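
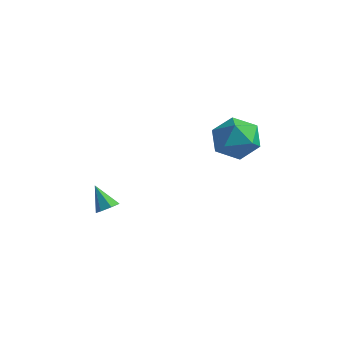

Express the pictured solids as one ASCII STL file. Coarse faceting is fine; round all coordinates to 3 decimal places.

solid 
facet normal 0.636 -0.143 -0.758
outer loop
vertex -1.321 -3.035 -3.411
vertex -1.785 -3.292 -3.752
vertex -1.61 -2.687 -3.719
endloop
endfacet
facet normal 0.288 0.758 0.586
outer loop
vertex -1.321 -3.035 -3.411
vertex -1.61 -2.687 -3.719
vertex -2.695 -3.088 -2.668
endloop
endfacet
facet normal 0.636 -0.143 -0.758
outer loop
vertex -1.61 -2.687 -3.719
vertex -1.785 -3.292 -3.752
vertex -2.03 -2.794 -4.051
endloop
endfacet
facet normal -0.292 0.954 0.062
outer loop
vertex -1.61 -2.687 -3.719
vertex -2.03 -2.794 -4.051
vertex -2.695 -3.088 -2.668
endloop
endfacet
facet normal 0.637 -0.142 -0.758
outer loop
vertex -2.03 -2.794 -4.051
vertex -1.785 -3.292 -3.752
vertex -2.266 -3.276 -4.159
endloop
endfacet
facet normal -0.829 0.473 -0.298
outer loop
vertex -2.03 -2.794 -4.051
vertex -2.266 -3.276 -4.159
vertex -2.695 -3.088 -2.668
endloop
endfacet
facet normal 0.637 -0.142 -0.758
outer loop
vertex -2.266 -3.276 -4.159
vertex -1.785 -3.292 -3.752
vertex -2.139 -3.769 -3.96
endloop
endfacet
facet normal -0.918 -0.327 -0.223
outer loop
vertex -2.266 -3.276 -4.159
vertex -2.139 -3.769 -3.96
vertex -2.695 -3.088 -2.668
endloop
endfacet
facet normal 0.636 -0.142 -0.758
outer loop
vertex -2.139 -3.769 -3.96
vertex -1.785 -3.292 -3.752
vertex -1.746 -3.903 -3.605
endloop
endfacet
facet normal -0.494 -0.839 0.230
outer loop
vertex -2.139 -3.769 -3.96
vertex -1.746 -3.903 -3.605
vertex -2.695 -3.088 -2.668
endloop
endfacet
facet normal 0.637 -0.142 -0.758
outer loop
vertex -1.746 -3.903 -3.605
vertex -1.785 -3.292 -3.752
vertex -1.382 -3.576 -3.36
endloop
endfacet
facet normal 0.127 -0.681 0.721
outer loop
vertex -1.746 -3.903 -3.605
vertex -1.382 -3.576 -3.36
vertex -2.695 -3.088 -2.668
endloop
endfacet
facet normal 0.636 -0.143 -0.758
outer loop
vertex -1.382 -3.576 -3.36
vertex -1.785 -3.292 -3.752
vertex -1.321 -3.035 -3.411
endloop
endfacet
facet normal 0.475 0.029 0.880
outer loop
vertex -1.382 -3.576 -3.36
vertex -1.321 -3.035 -3.411
vertex -2.695 -3.088 -2.668
endloop
endfacet
facet normal -0.033 0.868 0.495
outer loop
vertex 3.692 0.002 1.845
vertex 3.234 -0.588 2.85
vertex 4.471 -0.46 2.708
endloop
endfacet
facet normal 0.497 0.868 0.016
outer loop
vertex 3.692 0.002 1.845
vertex 4.471 -0.46 2.708
vertex 4.736 -0.589 1.492
endloop
endfacet
facet normal 0.212 0.749 -0.628
outer loop
vertex 3.692 0.002 1.845
vertex 4.736 -0.589 1.492
vertex 3.664 -0.797 0.882
endloop
endfacet
facet normal -0.493 0.676 -0.547
outer loop
vertex 3.692 0.002 1.845
vertex 3.664 -0.797 0.882
vertex 2.735 -0.796 1.721
endloop
endfacet
facet normal -0.645 0.750 0.147
outer loop
vertex 3.692 0.002 1.845
vertex 2.735 -0.796 1.721
vertex 3.234 -0.588 2.85
endloop
endfacet
facet normal 0.931 0.323 0.169
outer loop
vertex 4.736 -0.589 1.492
vertex 4.471 -0.46 2.708
vertex 4.925 -1.544 2.279
endloop
endfacet
facet normal 0.075 0.324 0.943
outer loop
vertex 4.471 -0.46 2.708
vertex 3.234 -0.588 2.85
vertex 3.996 -1.543 3.118
endloop
endfacet
facet normal -0.915 0.132 0.380
outer loop
vertex 3.234 -0.588 2.85
vertex 2.735 -0.796 1.721
vertex 2.924 -1.751 2.508
endloop
endfacet
facet normal -0.670 0.013 -0.742
outer loop
vertex 2.735 -0.796 1.721
vertex 3.664 -0.797 0.882
vertex 3.189 -1.88 1.292
endloop
endfacet
facet normal 0.471 0.131 -0.872
outer loop
vertex 3.664 -0.797 0.882
vertex 4.736 -0.589 1.492
vertex 4.426 -1.752 1.15
endloop
endfacet
facet normal 0.493 -0.676 0.547
outer loop
vertex 3.968 -2.342 2.155
vertex 4.925 -1.544 2.279
vertex 3.996 -1.543 3.118
endloop
endfacet
facet normal -0.212 -0.749 0.628
outer loop
vertex 3.968 -2.342 2.155
vertex 3.996 -1.543 3.118
vertex 2.924 -1.751 2.508
endloop
endfacet
facet normal -0.497 -0.868 -0.016
outer loop
vertex 3.968 -2.342 2.155
vertex 2.924 -1.751 2.508
vertex 3.189 -1.88 1.292
endloop
endfacet
facet normal 0.033 -0.868 -0.495
outer loop
vertex 3.968 -2.342 2.155
vertex 3.189 -1.88 1.292
vertex 4.426 -1.752 1.15
endloop
endfacet
facet normal 0.645 -0.750 -0.147
outer loop
vertex 3.968 -2.342 2.155
vertex 4.426 -1.752 1.15
vertex 4.925 -1.544 2.279
endloop
endfacet
facet normal 0.670 -0.013 0.742
outer loop
vertex 3.996 -1.543 3.118
vertex 4.925 -1.544 2.279
vertex 4.471 -0.46 2.708
endloop
endfacet
facet normal -0.471 -0.131 0.872
outer loop
vertex 2.924 -1.751 2.508
vertex 3.996 -1.543 3.118
vertex 3.234 -0.588 2.85
endloop
endfacet
facet normal -0.931 -0.323 -0.169
outer loop
vertex 3.189 -1.88 1.292
vertex 2.924 -1.751 2.508
vertex 2.735 -0.796 1.721
endloop
endfacet
facet normal -0.075 -0.324 -0.943
outer loop
vertex 4.426 -1.752 1.15
vertex 3.189 -1.88 1.292
vertex 3.664 -0.797 0.882
endloop
endfacet
facet normal 0.915 -0.132 -0.380
outer loop
vertex 4.925 -1.544 2.279
vertex 4.426 -1.752 1.15
vertex 4.736 -0.589 1.492
endloop
endfacet

endsolid


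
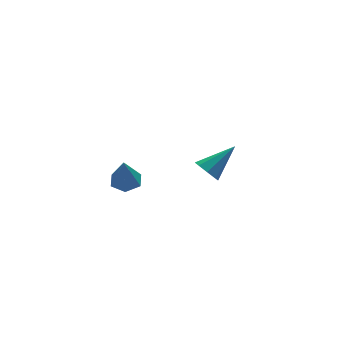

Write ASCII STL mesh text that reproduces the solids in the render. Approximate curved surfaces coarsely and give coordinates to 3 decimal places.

solid 
facet normal -0.801 -0.155 -0.579
outer loop
vertex 1.042 1.512 -2.268
vertex 0.759 1.842 -1.965
vertex 1.061 1.896 -2.397
endloop
endfacet
facet normal 0.828 -0.215 -0.518
outer loop
vertex 1.042 1.512 -2.268
vertex 1.061 1.896 -2.397
vertex 1.881 2.058 -1.155
endloop
endfacet
facet normal -0.800 -0.155 -0.579
outer loop
vertex 1.061 1.896 -2.397
vertex 0.759 1.842 -1.965
vertex 0.903 2.248 -2.273
endloop
endfacet
facet normal 0.694 0.496 -0.523
outer loop
vertex 1.061 1.896 -2.397
vertex 0.903 2.248 -2.273
vertex 1.881 2.058 -1.155
endloop
endfacet
facet normal -0.801 -0.154 -0.578
outer loop
vertex 0.903 2.248 -2.273
vertex 0.759 1.842 -1.965
vertex 0.661 2.362 -1.968
endloop
endfacet
facet normal 0.308 0.945 -0.109
outer loop
vertex 0.903 2.248 -2.273
vertex 0.661 2.362 -1.968
vertex 1.881 2.058 -1.155
endloop
endfacet
facet normal -0.801 -0.154 -0.579
outer loop
vertex 0.661 2.362 -1.968
vertex 0.759 1.842 -1.965
vertex 0.476 2.171 -1.661
endloop
endfacet
facet normal -0.103 0.871 0.480
outer loop
vertex 0.661 2.362 -1.968
vertex 0.476 2.171 -1.661
vertex 1.881 2.058 -1.155
endloop
endfacet
facet normal -0.802 -0.156 -0.577
outer loop
vertex 0.476 2.171 -1.661
vertex 0.759 1.842 -1.965
vertex 0.458 1.787 -1.532
endloop
endfacet
facet normal -0.299 0.316 0.900
outer loop
vertex 0.476 2.171 -1.661
vertex 0.458 1.787 -1.532
vertex 1.881 2.058 -1.155
endloop
endfacet
facet normal -0.802 -0.155 -0.577
outer loop
vertex 0.458 1.787 -1.532
vertex 0.759 1.842 -1.965
vertex 0.616 1.435 -1.657
endloop
endfacet
facet normal -0.164 -0.395 0.904
outer loop
vertex 0.458 1.787 -1.532
vertex 0.616 1.435 -1.657
vertex 1.881 2.058 -1.155
endloop
endfacet
facet normal -0.801 -0.156 -0.578
outer loop
vertex 0.616 1.435 -1.657
vertex 0.759 1.842 -1.965
vertex 0.858 1.321 -1.962
endloop
endfacet
facet normal 0.221 -0.843 0.490
outer loop
vertex 0.616 1.435 -1.657
vertex 0.858 1.321 -1.962
vertex 1.881 2.058 -1.155
endloop
endfacet
facet normal -0.801 -0.155 -0.579
outer loop
vertex 0.858 1.321 -1.962
vertex 0.759 1.842 -1.965
vertex 1.042 1.512 -2.268
endloop
endfacet
facet normal 0.632 -0.768 -0.100
outer loop
vertex 0.858 1.321 -1.962
vertex 1.042 1.512 -2.268
vertex 1.881 2.058 -1.155
endloop
endfacet
facet normal 0.139 0.225 -0.964
outer loop
vertex -2.489 -0.575 0.667
vertex -3.01 -0.621 0.581
vertex -2.805 -0.153 0.72
endloop
endfacet
facet normal 0.681 0.436 0.589
outer loop
vertex -2.489 -0.575 0.667
vertex -2.805 -0.153 0.72
vertex -3.17 -0.879 1.679
endloop
endfacet
facet normal 0.139 0.225 -0.964
outer loop
vertex -2.805 -0.153 0.72
vertex -3.01 -0.621 0.581
vertex -3.326 -0.199 0.634
endloop
endfacet
facet normal -0.164 0.816 0.555
outer loop
vertex -2.805 -0.153 0.72
vertex -3.326 -0.199 0.634
vertex -3.17 -0.879 1.679
endloop
endfacet
facet normal 0.141 0.227 -0.964
outer loop
vertex -3.326 -0.199 0.634
vertex -3.01 -0.621 0.581
vertex -3.531 -0.667 0.494
endloop
endfacet
facet normal -0.898 0.296 0.326
outer loop
vertex -3.326 -0.199 0.634
vertex -3.531 -0.667 0.494
vertex -3.17 -0.879 1.679
endloop
endfacet
facet normal 0.141 0.227 -0.964
outer loop
vertex -3.531 -0.667 0.494
vertex -3.01 -0.621 0.581
vertex -3.215 -1.089 0.441
endloop
endfacet
facet normal -0.786 -0.605 0.131
outer loop
vertex -3.531 -0.667 0.494
vertex -3.215 -1.089 0.441
vertex -3.17 -0.879 1.679
endloop
endfacet
facet normal 0.139 0.227 -0.964
outer loop
vertex -3.215 -1.089 0.441
vertex -3.01 -0.621 0.581
vertex -2.694 -1.043 0.527
endloop
endfacet
facet normal 0.060 -0.985 0.165
outer loop
vertex -3.215 -1.089 0.441
vertex -2.694 -1.043 0.527
vertex -3.17 -0.879 1.679
endloop
endfacet
facet normal 0.139 0.227 -0.964
outer loop
vertex -2.694 -1.043 0.527
vertex -3.01 -0.621 0.581
vertex -2.489 -0.575 0.667
endloop
endfacet
facet normal 0.793 -0.465 0.394
outer loop
vertex -2.694 -1.043 0.527
vertex -2.489 -0.575 0.667
vertex -3.17 -0.879 1.679
endloop
endfacet

endsolid


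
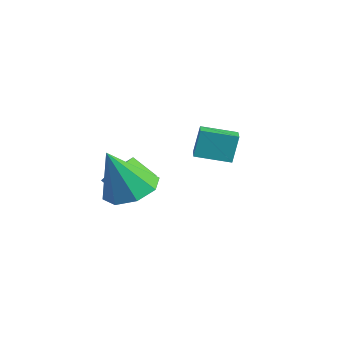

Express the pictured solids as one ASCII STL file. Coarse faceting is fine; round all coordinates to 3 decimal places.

solid 
facet normal -0.103 0.450 -0.887
outer loop
vertex 3.723 -2.855 -3.796
vertex 2.66 -2.713 -3.6
vertex 3.563 -2.133 -3.411
endloop
endfacet
facet normal 0.926 0.004 0.378
outer loop
vertex 3.723 -2.855 -3.796
vertex 3.563 -2.133 -3.411
vertex 2.88 -3.667 -1.72
endloop
endfacet
facet normal -0.103 0.450 -0.887
outer loop
vertex 3.563 -2.133 -3.411
vertex 2.66 -2.713 -3.6
vertex 2.875 -1.75 -3.137
endloop
endfacet
facet normal 0.546 0.499 0.673
outer loop
vertex 3.563 -2.133 -3.411
vertex 2.875 -1.75 -3.137
vertex 2.88 -3.667 -1.72
endloop
endfacet
facet normal -0.104 0.450 -0.887
outer loop
vertex 2.875 -1.75 -3.137
vertex 2.66 -2.713 -3.6
vertex 2.06 -1.932 -3.134
endloop
endfacet
facet normal -0.129 0.589 0.798
outer loop
vertex 2.875 -1.75 -3.137
vertex 2.06 -1.932 -3.134
vertex 2.88 -3.667 -1.72
endloop
endfacet
facet normal -0.103 0.450 -0.887
outer loop
vertex 2.06 -1.932 -3.134
vertex 2.66 -2.713 -3.6
vertex 1.597 -2.571 -3.404
endloop
endfacet
facet normal -0.701 0.221 0.678
outer loop
vertex 2.06 -1.932 -3.134
vertex 1.597 -2.571 -3.404
vertex 2.88 -3.667 -1.72
endloop
endfacet
facet normal -0.103 0.450 -0.887
outer loop
vertex 1.597 -2.571 -3.404
vertex 2.66 -2.713 -3.6
vertex 1.757 -3.293 -3.789
endloop
endfacet
facet normal -0.837 -0.390 0.384
outer loop
vertex 1.597 -2.571 -3.404
vertex 1.757 -3.293 -3.789
vertex 2.88 -3.667 -1.72
endloop
endfacet
facet normal -0.104 0.450 -0.887
outer loop
vertex 1.757 -3.293 -3.789
vertex 2.66 -2.713 -3.6
vertex 2.446 -3.676 -4.064
endloop
endfacet
facet normal -0.457 -0.885 0.088
outer loop
vertex 1.757 -3.293 -3.789
vertex 2.446 -3.676 -4.064
vertex 2.88 -3.667 -1.72
endloop
endfacet
facet normal -0.104 0.450 -0.887
outer loop
vertex 2.446 -3.676 -4.064
vertex 2.66 -2.713 -3.6
vertex 3.26 -3.494 -4.067
endloop
endfacet
facet normal 0.218 -0.975 -0.037
outer loop
vertex 2.446 -3.676 -4.064
vertex 3.26 -3.494 -4.067
vertex 2.88 -3.667 -1.72
endloop
endfacet
facet normal -0.103 0.451 -0.887
outer loop
vertex 3.26 -3.494 -4.067
vertex 2.66 -2.713 -3.6
vertex 3.723 -2.855 -3.796
endloop
endfacet
facet normal 0.790 -0.608 0.083
outer loop
vertex 3.26 -3.494 -4.067
vertex 3.723 -2.855 -3.796
vertex 2.88 -3.667 -1.72
endloop
endfacet
facet normal -0.522 -0.557 0.646
outer loop
vertex 1.352 -2.904 -3.1
vertex 0.515 -1.913 -2.922
vertex 0.839 -3.216 -3.783
endloop
endfacet
facet normal 0.640 -0.756 -0.136
outer loop
vertex 1.465 -2.547 -4.558
vertex 1.352 -2.904 -3.1
vertex 0.839 -3.216 -3.783
endloop
endfacet
facet normal -0.522 -0.557 0.646
outer loop
vertex 0.839 -3.216 -3.783
vertex 0.515 -1.913 -2.922
vertex 0.001 -2.224 -3.605
endloop
endfacet
facet normal -0.564 -0.342 -0.751
outer loop
vertex 0.001 -2.224 -3.605
vertex 1.465 -2.547 -4.558
vertex 0.839 -3.216 -3.783
endloop
endfacet
facet normal 0.565 0.342 0.751
outer loop
vertex 1.352 -2.904 -3.1
vertex 1.141 -1.244 -3.697
vertex 0.515 -1.913 -2.922
endloop
endfacet
facet normal 0.639 -0.757 -0.136
outer loop
vertex 1.979 -2.236 -3.875
vertex 1.352 -2.904 -3.1
vertex 1.465 -2.547 -4.558
endloop
endfacet
facet normal 0.564 0.342 0.751
outer loop
vertex 1.979 -2.236 -3.875
vertex 1.141 -1.244 -3.697
vertex 1.352 -2.904 -3.1
endloop
endfacet
facet normal -0.639 0.757 0.137
outer loop
vertex 0.515 -1.913 -2.922
vertex 1.141 -1.244 -3.697
vertex 0.001 -2.224 -3.605
endloop
endfacet
facet normal -0.564 -0.342 -0.751
outer loop
vertex 0.628 -1.556 -4.38
vertex 1.465 -2.547 -4.558
vertex 0.001 -2.224 -3.605
endloop
endfacet
facet normal -0.640 0.757 0.135
outer loop
vertex 0.001 -2.224 -3.605
vertex 1.141 -1.244 -3.697
vertex 0.628 -1.556 -4.38
endloop
endfacet
facet normal 0.522 0.557 -0.646
outer loop
vertex 0.628 -1.556 -4.38
vertex 1.979 -2.236 -3.875
vertex 1.465 -2.547 -4.558
endloop
endfacet
facet normal 0.522 0.557 -0.646
outer loop
vertex 1.141 -1.244 -3.697
vertex 1.979 -2.236 -3.875
vertex 0.628 -1.556 -4.38
endloop
endfacet
facet normal -0.929 0.342 -0.140
outer loop
vertex -0.311 0.955 -1.972
vertex 0.207 2.245 -2.259
vertex -0.239 0.659 -3.174
endloop
endfacet
facet normal -0.365 -0.909 0.202
outer loop
vertex 0.913 0.235 -3.001
vertex -0.311 0.955 -1.972
vertex -0.239 0.659 -3.174
endloop
endfacet
facet normal -0.929 0.342 -0.140
outer loop
vertex -0.239 0.659 -3.174
vertex 0.207 2.245 -2.259
vertex 0.279 1.95 -3.461
endloop
endfacet
facet normal 0.058 -0.239 -0.969
outer loop
vertex 0.279 1.95 -3.461
vertex 0.913 0.235 -3.001
vertex -0.239 0.659 -3.174
endloop
endfacet
facet normal -0.058 0.239 0.969
outer loop
vertex -0.311 0.955 -1.972
vertex 1.359 1.821 -2.086
vertex 0.207 2.245 -2.259
endloop
endfacet
facet normal -0.365 -0.909 0.201
outer loop
vertex 0.841 0.53 -1.799
vertex -0.311 0.955 -1.972
vertex 0.913 0.235 -3.001
endloop
endfacet
facet normal -0.058 0.239 0.969
outer loop
vertex 0.841 0.53 -1.799
vertex 1.359 1.821 -2.086
vertex -0.311 0.955 -1.972
endloop
endfacet
facet normal 0.365 0.909 -0.201
outer loop
vertex 0.207 2.245 -2.259
vertex 1.359 1.821 -2.086
vertex 0.279 1.95 -3.461
endloop
endfacet
facet normal 0.057 -0.239 -0.969
outer loop
vertex 1.431 1.525 -3.288
vertex 0.913 0.235 -3.001
vertex 0.279 1.95 -3.461
endloop
endfacet
facet normal 0.366 0.909 -0.202
outer loop
vertex 0.279 1.95 -3.461
vertex 1.359 1.821 -2.086
vertex 1.431 1.525 -3.288
endloop
endfacet
facet normal 0.929 -0.342 0.140
outer loop
vertex 1.431 1.525 -3.288
vertex 0.841 0.53 -1.799
vertex 0.913 0.235 -3.001
endloop
endfacet
facet normal 0.929 -0.342 0.140
outer loop
vertex 1.359 1.821 -2.086
vertex 0.841 0.53 -1.799
vertex 1.431 1.525 -3.288
endloop
endfacet

endsolid


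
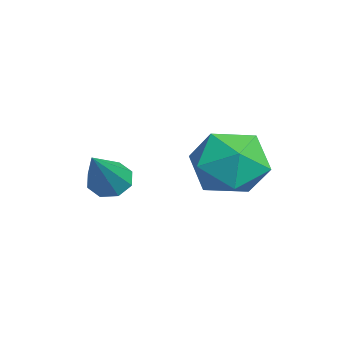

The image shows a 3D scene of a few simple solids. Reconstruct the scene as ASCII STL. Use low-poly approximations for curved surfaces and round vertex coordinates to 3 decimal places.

solid 
facet normal -0.476 0.102 0.873
outer loop
vertex 3.474 3.093 1.224
vertex 2.677 2.514 0.857
vertex 3.481 2.049 1.35
endloop
endfacet
facet normal 0.230 0.118 0.966
outer loop
vertex 3.474 3.093 1.224
vertex 3.481 2.049 1.35
vertex 4.364 2.551 1.078
endloop
endfacet
facet normal 0.493 0.654 0.574
outer loop
vertex 3.474 3.093 1.224
vertex 4.364 2.551 1.078
vertex 4.106 3.326 0.416
endloop
endfacet
facet normal -0.053 0.970 0.238
outer loop
vertex 3.474 3.093 1.224
vertex 4.106 3.326 0.416
vertex 3.064 3.303 0.279
endloop
endfacet
facet normal -0.652 0.629 0.423
outer loop
vertex 3.474 3.093 1.224
vertex 3.064 3.303 0.279
vertex 2.677 2.514 0.857
endloop
endfacet
facet normal 0.499 -0.492 0.713
outer loop
vertex 4.364 2.551 1.078
vertex 3.481 2.049 1.35
vertex 4.116 1.637 0.621
endloop
endfacet
facet normal -0.644 -0.518 0.563
outer loop
vertex 3.481 2.049 1.35
vertex 2.677 2.514 0.857
vertex 3.074 1.614 0.484
endloop
endfacet
facet normal -0.928 0.334 -0.165
outer loop
vertex 2.677 2.514 0.857
vertex 3.064 3.303 0.279
vertex 2.816 2.389 -0.178
endloop
endfacet
facet normal 0.041 0.885 -0.464
outer loop
vertex 3.064 3.303 0.279
vertex 4.106 3.326 0.416
vertex 3.699 2.891 -0.45
endloop
endfacet
facet normal 0.924 0.375 0.079
outer loop
vertex 4.106 3.326 0.416
vertex 4.364 2.551 1.078
vertex 4.503 2.426 0.043
endloop
endfacet
facet normal 0.053 -0.970 -0.238
outer loop
vertex 3.706 1.847 -0.324
vertex 4.116 1.637 0.621
vertex 3.074 1.614 0.484
endloop
endfacet
facet normal -0.493 -0.654 -0.574
outer loop
vertex 3.706 1.847 -0.324
vertex 3.074 1.614 0.484
vertex 2.816 2.389 -0.178
endloop
endfacet
facet normal -0.230 -0.118 -0.966
outer loop
vertex 3.706 1.847 -0.324
vertex 2.816 2.389 -0.178
vertex 3.699 2.891 -0.45
endloop
endfacet
facet normal 0.476 -0.102 -0.873
outer loop
vertex 3.706 1.847 -0.324
vertex 3.699 2.891 -0.45
vertex 4.503 2.426 0.043
endloop
endfacet
facet normal 0.652 -0.629 -0.423
outer loop
vertex 3.706 1.847 -0.324
vertex 4.503 2.426 0.043
vertex 4.116 1.637 0.621
endloop
endfacet
facet normal -0.041 -0.885 0.464
outer loop
vertex 3.074 1.614 0.484
vertex 4.116 1.637 0.621
vertex 3.481 2.049 1.35
endloop
endfacet
facet normal -0.924 -0.375 -0.079
outer loop
vertex 2.816 2.389 -0.178
vertex 3.074 1.614 0.484
vertex 2.677 2.514 0.857
endloop
endfacet
facet normal -0.499 0.492 -0.713
outer loop
vertex 3.699 2.891 -0.45
vertex 2.816 2.389 -0.178
vertex 3.064 3.303 0.279
endloop
endfacet
facet normal 0.644 0.518 -0.563
outer loop
vertex 4.503 2.426 0.043
vertex 3.699 2.891 -0.45
vertex 4.106 3.326 0.416
endloop
endfacet
facet normal 0.928 -0.334 0.165
outer loop
vertex 4.116 1.637 0.621
vertex 4.503 2.426 0.043
vertex 4.364 2.551 1.078
endloop
endfacet
facet normal -0.653 0.284 -0.702
outer loop
vertex 1.431 0.483 -1.16
vertex 1.123 -0.012 -1.074
vertex 1.112 0.531 -0.844
endloop
endfacet
facet normal 0.443 0.837 0.320
outer loop
vertex 1.431 0.483 -1.16
vertex 1.112 0.531 -0.844
vertex 2.357 -0.548 0.254
endloop
endfacet
facet normal -0.652 0.284 -0.702
outer loop
vertex 1.112 0.531 -0.844
vertex 1.123 -0.012 -1.074
vertex 0.799 0.26 -0.663
endloop
endfacet
facet normal -0.115 0.640 0.760
outer loop
vertex 1.112 0.531 -0.844
vertex 0.799 0.26 -0.663
vertex 2.357 -0.548 0.254
endloop
endfacet
facet normal -0.653 0.283 -0.702
outer loop
vertex 0.799 0.26 -0.663
vertex 1.123 -0.012 -1.074
vertex 0.676 -0.17 -0.722
endloop
endfacet
facet normal -0.498 0.024 0.867
outer loop
vertex 0.799 0.26 -0.663
vertex 0.676 -0.17 -0.722
vertex 2.357 -0.548 0.254
endloop
endfacet
facet normal -0.653 0.282 -0.703
outer loop
vertex 0.676 -0.17 -0.722
vertex 1.123 -0.012 -1.074
vertex 0.815 -0.508 -0.987
endloop
endfacet
facet normal -0.484 -0.654 0.581
outer loop
vertex 0.676 -0.17 -0.722
vertex 0.815 -0.508 -0.987
vertex 2.357 -0.548 0.254
endloop
endfacet
facet normal -0.653 0.282 -0.702
outer loop
vertex 0.815 -0.508 -0.987
vertex 1.123 -0.012 -1.074
vertex 1.134 -0.556 -1.303
endloop
endfacet
facet normal -0.081 -0.994 0.069
outer loop
vertex 0.815 -0.508 -0.987
vertex 1.134 -0.556 -1.303
vertex 2.357 -0.548 0.254
endloop
endfacet
facet normal -0.653 0.283 -0.703
outer loop
vertex 1.134 -0.556 -1.303
vertex 1.123 -0.012 -1.074
vertex 1.447 -0.285 -1.485
endloop
endfacet
facet normal 0.476 -0.798 -0.370
outer loop
vertex 1.134 -0.556 -1.303
vertex 1.447 -0.285 -1.485
vertex 2.357 -0.548 0.254
endloop
endfacet
facet normal -0.653 0.283 -0.703
outer loop
vertex 1.447 -0.285 -1.485
vertex 1.123 -0.012 -1.074
vertex 1.57 0.145 -1.426
endloop
endfacet
facet normal 0.860 -0.181 -0.477
outer loop
vertex 1.447 -0.285 -1.485
vertex 1.57 0.145 -1.426
vertex 2.357 -0.548 0.254
endloop
endfacet
facet normal -0.653 0.284 -0.702
outer loop
vertex 1.57 0.145 -1.426
vertex 1.123 -0.012 -1.074
vertex 1.431 0.483 -1.16
endloop
endfacet
facet normal 0.846 0.498 -0.191
outer loop
vertex 1.57 0.145 -1.426
vertex 1.431 0.483 -1.16
vertex 2.357 -0.548 0.254
endloop
endfacet

endsolid


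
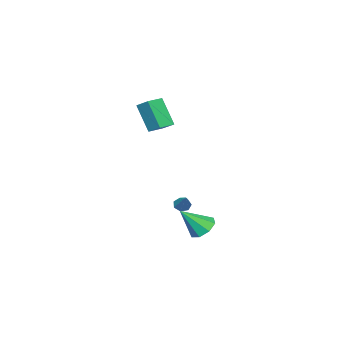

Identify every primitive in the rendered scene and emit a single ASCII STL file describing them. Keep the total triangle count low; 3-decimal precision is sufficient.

solid 
facet normal -0.513 0.439 -0.738
outer loop
vertex 0.288 2.31 -4.901
vertex -0.527 2.024 -4.505
vertex 0.023 2.795 -4.428
endloop
endfacet
facet normal 0.918 0.377 0.128
outer loop
vertex 0.288 2.31 -4.901
vertex 0.023 2.795 -4.428
vertex 0.507 1.136 -3.015
endloop
endfacet
facet normal -0.512 0.439 -0.738
outer loop
vertex 0.023 2.795 -4.428
vertex -0.527 2.024 -4.505
vertex -0.564 2.828 -4.001
endloop
endfacet
facet normal 0.472 0.647 0.599
outer loop
vertex 0.023 2.795 -4.428
vertex -0.564 2.828 -4.001
vertex 0.507 1.136 -3.015
endloop
endfacet
facet normal -0.511 0.439 -0.738
outer loop
vertex -0.564 2.828 -4.001
vertex -0.527 2.024 -4.505
vertex -1.13 2.391 -3.869
endloop
endfacet
facet normal -0.130 0.437 0.890
outer loop
vertex -0.564 2.828 -4.001
vertex -1.13 2.391 -3.869
vertex 0.507 1.136 -3.015
endloop
endfacet
facet normal -0.512 0.439 -0.738
outer loop
vertex -1.13 2.391 -3.869
vertex -0.527 2.024 -4.505
vertex -1.342 1.739 -4.11
endloop
endfacet
facet normal -0.537 -0.133 0.833
outer loop
vertex -1.13 2.391 -3.869
vertex -1.342 1.739 -4.11
vertex 0.507 1.136 -3.015
endloop
endfacet
facet normal -0.512 0.440 -0.738
outer loop
vertex -1.342 1.739 -4.11
vertex -0.527 2.024 -4.505
vertex -1.077 1.254 -4.583
endloop
endfacet
facet normal -0.510 -0.727 0.460
outer loop
vertex -1.342 1.739 -4.11
vertex -1.077 1.254 -4.583
vertex 0.507 1.136 -3.015
endloop
endfacet
facet normal -0.511 0.440 -0.738
outer loop
vertex -1.077 1.254 -4.583
vertex -0.527 2.024 -4.505
vertex -0.49 1.22 -5.01
endloop
endfacet
facet normal -0.065 -0.998 -0.010
outer loop
vertex -1.077 1.254 -4.583
vertex -0.49 1.22 -5.01
vertex 0.507 1.136 -3.015
endloop
endfacet
facet normal -0.512 0.440 -0.738
outer loop
vertex -0.49 1.22 -5.01
vertex -0.527 2.024 -4.505
vertex 0.076 1.658 -5.142
endloop
endfacet
facet normal 0.538 -0.787 -0.302
outer loop
vertex -0.49 1.22 -5.01
vertex 0.076 1.658 -5.142
vertex 0.507 1.136 -3.015
endloop
endfacet
facet normal -0.513 0.439 -0.738
outer loop
vertex 0.076 1.658 -5.142
vertex -0.527 2.024 -4.505
vertex 0.288 2.31 -4.901
endloop
endfacet
facet normal 0.945 -0.217 -0.245
outer loop
vertex 0.076 1.658 -5.142
vertex 0.288 2.31 -4.901
vertex 0.507 1.136 -3.015
endloop
endfacet
facet normal -0.959 0.282 0.012
outer loop
vertex -2.496 -2.745 3.929
vertex -2.202 -1.771 4.508
vertex -2.223 -1.741 2.105
endloop
endfacet
facet normal -0.251 -0.832 -0.495
outer loop
vertex -1.178 -2.049 2.092
vertex -2.496 -2.745 3.929
vertex -2.223 -1.741 2.105
endloop
endfacet
facet normal -0.959 0.282 0.012
outer loop
vertex -2.223 -1.741 2.105
vertex -2.202 -1.771 4.508
vertex -1.93 -0.768 2.684
endloop
endfacet
facet normal 0.130 0.478 -0.869
outer loop
vertex -1.93 -0.768 2.684
vertex -1.178 -2.049 2.092
vertex -2.223 -1.741 2.105
endloop
endfacet
facet normal -0.130 -0.477 0.869
outer loop
vertex -2.496 -2.745 3.929
vertex -1.157 -2.079 4.495
vertex -2.202 -1.771 4.508
endloop
endfacet
facet normal -0.250 -0.832 -0.495
outer loop
vertex -1.45 -3.052 3.916
vertex -2.496 -2.745 3.929
vertex -1.178 -2.049 2.092
endloop
endfacet
facet normal -0.129 -0.478 0.869
outer loop
vertex -1.45 -3.052 3.916
vertex -1.157 -2.079 4.495
vertex -2.496 -2.745 3.929
endloop
endfacet
facet normal 0.251 0.832 0.495
outer loop
vertex -2.202 -1.771 4.508
vertex -1.157 -2.079 4.495
vertex -1.93 -0.768 2.684
endloop
endfacet
facet normal 0.129 0.478 -0.869
outer loop
vertex -0.884 -1.075 2.671
vertex -1.178 -2.049 2.092
vertex -1.93 -0.768 2.684
endloop
endfacet
facet normal 0.250 0.832 0.495
outer loop
vertex -1.93 -0.768 2.684
vertex -1.157 -2.079 4.495
vertex -0.884 -1.075 2.671
endloop
endfacet
facet normal 0.959 -0.282 -0.012
outer loop
vertex -0.884 -1.075 2.671
vertex -1.45 -3.052 3.916
vertex -1.178 -2.049 2.092
endloop
endfacet
facet normal 0.959 -0.282 -0.012
outer loop
vertex -1.157 -2.079 4.495
vertex -1.45 -3.052 3.916
vertex -0.884 -1.075 2.671
endloop
endfacet
facet normal -0.558 -0.503 -0.660
outer loop
vertex -1.78 -0.692 -3.95
vertex -2.221 -0.398 -3.801
vertex -1.853 -0.289 -4.195
endloop
endfacet
facet normal 0.945 -0.027 -0.326
outer loop
vertex -1.78 -0.692 -3.95
vertex -1.853 -0.289 -4.195
vertex -1.339 0.398 -2.759
endloop
endfacet
facet normal -0.558 -0.503 -0.660
outer loop
vertex -1.853 -0.289 -4.195
vertex -2.221 -0.398 -3.801
vertex -2.203 0.032 -4.144
endloop
endfacet
facet normal 0.539 0.669 -0.513
outer loop
vertex -1.853 -0.289 -4.195
vertex -2.203 0.032 -4.144
vertex -1.339 0.398 -2.759
endloop
endfacet
facet normal -0.558 -0.503 -0.660
outer loop
vertex -2.203 0.032 -4.144
vertex -2.221 -0.398 -3.801
vertex -2.566 0.029 -3.835
endloop
endfacet
facet normal -0.149 0.975 -0.165
outer loop
vertex -2.203 0.032 -4.144
vertex -2.566 0.029 -3.835
vertex -1.339 0.398 -2.759
endloop
endfacet
facet normal -0.559 -0.504 -0.659
outer loop
vertex -2.566 0.029 -3.835
vertex -2.221 -0.398 -3.801
vertex -2.669 -0.295 -3.5
endloop
endfacet
facet normal -0.598 0.660 0.455
outer loop
vertex -2.566 0.029 -3.835
vertex -2.669 -0.295 -3.5
vertex -1.339 0.398 -2.759
endloop
endfacet
facet normal -0.559 -0.503 -0.660
outer loop
vertex -2.669 -0.295 -3.5
vertex -2.221 -0.398 -3.801
vertex -2.435 -0.697 -3.392
endloop
endfacet
facet normal -0.471 -0.038 0.881
outer loop
vertex -2.669 -0.295 -3.5
vertex -2.435 -0.697 -3.392
vertex -1.339 0.398 -2.759
endloop
endfacet
facet normal -0.557 -0.504 -0.660
outer loop
vertex -2.435 -0.697 -3.392
vertex -2.221 -0.398 -3.801
vertex -2.039 -0.873 -3.592
endloop
endfacet
facet normal 0.136 -0.594 0.793
outer loop
vertex -2.435 -0.697 -3.392
vertex -2.039 -0.873 -3.592
vertex -1.339 0.398 -2.759
endloop
endfacet
facet normal -0.559 -0.504 -0.659
outer loop
vertex -2.039 -0.873 -3.592
vertex -2.221 -0.398 -3.801
vertex -1.78 -0.692 -3.95
endloop
endfacet
facet normal 0.766 -0.590 0.256
outer loop
vertex -2.039 -0.873 -3.592
vertex -1.78 -0.692 -3.95
vertex -1.339 0.398 -2.759
endloop
endfacet

endsolid


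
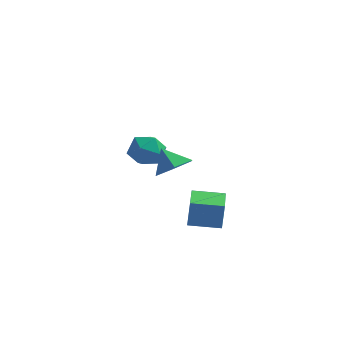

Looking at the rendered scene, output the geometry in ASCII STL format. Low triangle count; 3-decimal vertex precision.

solid 
facet normal 0.571 -0.355 -0.740
outer loop
vertex 1.609 -2.088 2.185
vertex 0.746 -2.127 1.537
vertex 1.352 -1.234 1.576
endloop
endfacet
facet normal 0.296 0.612 0.733
outer loop
vertex 1.609 -2.088 2.185
vertex 1.352 -1.234 1.576
vertex 0.014 -1.673 2.483
endloop
endfacet
facet normal 0.571 -0.355 -0.740
outer loop
vertex 1.352 -1.234 1.576
vertex 0.746 -2.127 1.537
vertex 0.489 -1.273 0.928
endloop
endfacet
facet normal -0.187 0.964 0.191
outer loop
vertex 1.352 -1.234 1.576
vertex 0.489 -1.273 0.928
vertex 0.014 -1.673 2.483
endloop
endfacet
facet normal 0.572 -0.355 -0.739
outer loop
vertex 0.489 -1.273 0.928
vertex 0.746 -2.127 1.537
vertex -0.117 -2.166 0.888
endloop
endfacet
facet normal -0.821 0.562 -0.106
outer loop
vertex 0.489 -1.273 0.928
vertex -0.117 -2.166 0.888
vertex 0.014 -1.673 2.483
endloop
endfacet
facet normal 0.572 -0.355 -0.739
outer loop
vertex -0.117 -2.166 0.888
vertex 0.746 -2.127 1.537
vertex 0.14 -3.02 1.497
endloop
endfacet
facet normal -0.971 -0.193 0.139
outer loop
vertex -0.117 -2.166 0.888
vertex 0.14 -3.02 1.497
vertex 0.014 -1.673 2.483
endloop
endfacet
facet normal 0.572 -0.355 -0.740
outer loop
vertex 0.14 -3.02 1.497
vertex 0.746 -2.127 1.537
vertex 1.003 -2.981 2.145
endloop
endfacet
facet normal -0.488 -0.545 0.682
outer loop
vertex 0.14 -3.02 1.497
vertex 1.003 -2.981 2.145
vertex 0.014 -1.673 2.483
endloop
endfacet
facet normal 0.572 -0.355 -0.740
outer loop
vertex 1.003 -2.981 2.145
vertex 0.746 -2.127 1.537
vertex 1.609 -2.088 2.185
endloop
endfacet
facet normal 0.146 -0.143 0.979
outer loop
vertex 1.003 -2.981 2.145
vertex 1.609 -2.088 2.185
vertex 0.014 -1.673 2.483
endloop
endfacet
facet normal -0.104 0.456 0.884
outer loop
vertex -1.952 3.472 0.002
vertex -2.541 2.66 0.352
vertex -1.487 2.647 0.483
endloop
endfacet
facet normal 0.518 0.630 0.579
outer loop
vertex -1.952 3.472 0.002
vertex -1.487 2.647 0.483
vertex -1.044 3.077 -0.381
endloop
endfacet
facet normal 0.378 0.924 -0.056
outer loop
vertex -1.952 3.472 0.002
vertex -1.044 3.077 -0.381
vertex -1.824 3.356 -1.046
endloop
endfacet
facet normal -0.331 0.933 -0.144
outer loop
vertex -1.952 3.472 0.002
vertex -1.824 3.356 -1.046
vertex -2.749 3.098 -0.593
endloop
endfacet
facet normal -0.628 0.644 0.437
outer loop
vertex -1.952 3.472 0.002
vertex -2.749 3.098 -0.593
vertex -2.541 2.66 0.352
endloop
endfacet
facet normal 0.884 0.028 0.467
outer loop
vertex -1.044 3.077 -0.381
vertex -1.487 2.647 0.483
vertex -1.071 2.022 -0.267
endloop
endfacet
facet normal -0.122 -0.252 0.960
outer loop
vertex -1.487 2.647 0.483
vertex -2.541 2.66 0.352
vertex -1.996 1.764 0.186
endloop
endfacet
facet normal -0.970 0.050 0.237
outer loop
vertex -2.541 2.66 0.352
vertex -2.749 3.098 -0.593
vertex -2.776 2.043 -0.479
endloop
endfacet
facet normal -0.488 0.518 -0.702
outer loop
vertex -2.749 3.098 -0.593
vertex -1.824 3.356 -1.046
vertex -2.333 2.473 -1.343
endloop
endfacet
facet normal 0.658 0.504 -0.560
outer loop
vertex -1.824 3.356 -1.046
vertex -1.044 3.077 -0.381
vertex -1.279 2.46 -1.212
endloop
endfacet
facet normal 0.331 -0.933 0.144
outer loop
vertex -1.868 1.648 -0.862
vertex -1.071 2.022 -0.267
vertex -1.996 1.764 0.186
endloop
endfacet
facet normal -0.378 -0.924 0.056
outer loop
vertex -1.868 1.648 -0.862
vertex -1.996 1.764 0.186
vertex -2.776 2.043 -0.479
endloop
endfacet
facet normal -0.518 -0.630 -0.579
outer loop
vertex -1.868 1.648 -0.862
vertex -2.776 2.043 -0.479
vertex -2.333 2.473 -1.343
endloop
endfacet
facet normal 0.104 -0.456 -0.884
outer loop
vertex -1.868 1.648 -0.862
vertex -2.333 2.473 -1.343
vertex -1.279 2.46 -1.212
endloop
endfacet
facet normal 0.628 -0.644 -0.437
outer loop
vertex -1.868 1.648 -0.862
vertex -1.279 2.46 -1.212
vertex -1.071 2.022 -0.267
endloop
endfacet
facet normal 0.488 -0.518 0.702
outer loop
vertex -1.996 1.764 0.186
vertex -1.071 2.022 -0.267
vertex -1.487 2.647 0.483
endloop
endfacet
facet normal -0.658 -0.504 0.560
outer loop
vertex -2.776 2.043 -0.479
vertex -1.996 1.764 0.186
vertex -2.541 2.66 0.352
endloop
endfacet
facet normal -0.884 -0.028 -0.467
outer loop
vertex -2.333 2.473 -1.343
vertex -2.776 2.043 -0.479
vertex -2.749 3.098 -0.593
endloop
endfacet
facet normal 0.122 0.252 -0.960
outer loop
vertex -1.279 2.46 -1.212
vertex -2.333 2.473 -1.343
vertex -1.824 3.356 -1.046
endloop
endfacet
facet normal 0.970 -0.050 -0.237
outer loop
vertex -1.071 2.022 -0.267
vertex -1.279 2.46 -1.212
vertex -1.044 3.077 -0.381
endloop
endfacet
facet normal -0.977 -0.195 0.085
outer loop
vertex 2.053 -4.194 0.655
vertex 1.681 -2.457 0.366
vertex 1.985 -4.43 -0.672
endloop
endfacet
facet normal 0.207 -0.965 0.161
outer loop
vertex 3.519 -4.123 -0.806
vertex 2.053 -4.194 0.655
vertex 1.985 -4.43 -0.672
endloop
endfacet
facet normal -0.977 -0.195 0.085
outer loop
vertex 1.985 -4.43 -0.672
vertex 1.681 -2.457 0.366
vertex 1.613 -2.692 -0.962
endloop
endfacet
facet normal -0.051 -0.175 -0.983
outer loop
vertex 1.613 -2.692 -0.962
vertex 3.519 -4.123 -0.806
vertex 1.985 -4.43 -0.672
endloop
endfacet
facet normal 0.051 0.175 0.983
outer loop
vertex 2.053 -4.194 0.655
vertex 3.215 -2.15 0.232
vertex 1.681 -2.457 0.366
endloop
endfacet
facet normal 0.206 -0.965 0.160
outer loop
vertex 3.587 -3.888 0.522
vertex 2.053 -4.194 0.655
vertex 3.519 -4.123 -0.806
endloop
endfacet
facet normal 0.050 0.175 0.983
outer loop
vertex 3.587 -3.888 0.522
vertex 3.215 -2.15 0.232
vertex 2.053 -4.194 0.655
endloop
endfacet
facet normal -0.207 0.965 -0.160
outer loop
vertex 1.681 -2.457 0.366
vertex 3.215 -2.15 0.232
vertex 1.613 -2.692 -0.962
endloop
endfacet
facet normal -0.050 -0.174 -0.983
outer loop
vertex 3.147 -2.386 -1.095
vertex 3.519 -4.123 -0.806
vertex 1.613 -2.692 -0.962
endloop
endfacet
facet normal -0.206 0.965 -0.161
outer loop
vertex 1.613 -2.692 -0.962
vertex 3.215 -2.15 0.232
vertex 3.147 -2.386 -1.095
endloop
endfacet
facet normal 0.977 0.195 -0.085
outer loop
vertex 3.147 -2.386 -1.095
vertex 3.587 -3.888 0.522
vertex 3.519 -4.123 -0.806
endloop
endfacet
facet normal 0.977 0.195 -0.085
outer loop
vertex 3.215 -2.15 0.232
vertex 3.587 -3.888 0.522
vertex 3.147 -2.386 -1.095
endloop
endfacet

endsolid


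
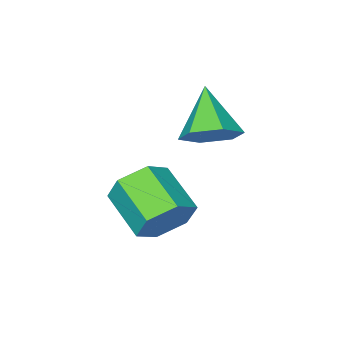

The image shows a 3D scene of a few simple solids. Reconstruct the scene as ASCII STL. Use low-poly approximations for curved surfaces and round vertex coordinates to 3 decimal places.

solid 
facet normal 0.376 0.605 -0.702
outer loop
vertex -1.945 0.511 -1.42
vertex -2.44 0.973 -1.287
vertex -1.842 0.999 -0.944
endloop
endfacet
facet normal 0.681 -0.580 0.448
outer loop
vertex -1.945 0.511 -1.42
vertex -1.842 0.999 -0.944
vertex -2.94 0.167 -0.353
endloop
endfacet
facet normal 0.376 0.606 -0.701
outer loop
vertex -1.842 0.999 -0.944
vertex -2.44 0.973 -1.287
vertex -2.337 1.461 -0.81
endloop
endfacet
facet normal 0.382 0.144 0.913
outer loop
vertex -1.842 0.999 -0.944
vertex -2.337 1.461 -0.81
vertex -2.94 0.167 -0.353
endloop
endfacet
facet normal 0.376 0.606 -0.701
outer loop
vertex -2.337 1.461 -0.81
vertex -2.44 0.973 -1.287
vertex -2.935 1.435 -1.153
endloop
endfacet
facet normal -0.453 0.477 0.753
outer loop
vertex -2.337 1.461 -0.81
vertex -2.935 1.435 -1.153
vertex -2.94 0.167 -0.353
endloop
endfacet
facet normal 0.375 0.605 -0.703
outer loop
vertex -2.935 1.435 -1.153
vertex -2.44 0.973 -1.287
vertex -3.038 0.946 -1.629
endloop
endfacet
facet normal -0.988 0.084 0.127
outer loop
vertex -2.935 1.435 -1.153
vertex -3.038 0.946 -1.629
vertex -2.94 0.167 -0.353
endloop
endfacet
facet normal 0.374 0.605 -0.702
outer loop
vertex -3.038 0.946 -1.629
vertex -2.44 0.973 -1.287
vertex -2.544 0.485 -1.763
endloop
endfacet
facet normal -0.689 -0.641 -0.338
outer loop
vertex -3.038 0.946 -1.629
vertex -2.544 0.485 -1.763
vertex -2.94 0.167 -0.353
endloop
endfacet
facet normal 0.376 0.605 -0.702
outer loop
vertex -2.544 0.485 -1.763
vertex -2.44 0.973 -1.287
vertex -1.945 0.511 -1.42
endloop
endfacet
facet normal 0.145 -0.973 -0.179
outer loop
vertex -2.544 0.485 -1.763
vertex -1.945 0.511 -1.42
vertex -2.94 0.167 -0.353
endloop
endfacet
facet normal 0.099 0.887 -0.451
outer loop
vertex -0.444 1.383 -2.777
vertex -1.048 1.269 -3.134
vertex -1.064 1.592 -2.502
endloop
endfacet
facet normal 0.476 0.355 0.804
outer loop
vertex -0.444 1.383 -2.777
vertex -1.064 1.592 -2.502
vertex -0.569 0.265 -2.21
endloop
endfacet
facet normal 0.477 0.355 0.804
outer loop
vertex -0.569 0.265 -2.21
vertex -1.064 1.592 -2.502
vertex -1.189 0.474 -1.934
endloop
endfacet
facet normal -0.098 -0.887 0.451
outer loop
vertex -0.569 0.265 -2.21
vertex -1.189 0.474 -1.934
vertex -1.172 0.151 -2.566
endloop
endfacet
facet normal 0.098 0.887 -0.451
outer loop
vertex -1.064 1.592 -2.502
vertex -1.048 1.269 -3.134
vertex -1.667 1.478 -2.858
endloop
endfacet
facet normal -0.518 0.433 0.738
outer loop
vertex -1.064 1.592 -2.502
vertex -1.667 1.478 -2.858
vertex -1.189 0.474 -1.934
endloop
endfacet
facet normal -0.519 0.432 0.738
outer loop
vertex -1.189 0.474 -1.934
vertex -1.667 1.478 -2.858
vertex -1.792 0.36 -2.291
endloop
endfacet
facet normal -0.099 -0.887 0.451
outer loop
vertex -1.189 0.474 -1.934
vertex -1.792 0.36 -2.291
vertex -1.172 0.151 -2.566
endloop
endfacet
facet normal 0.098 0.887 -0.451
outer loop
vertex -1.667 1.478 -2.858
vertex -1.048 1.269 -3.134
vertex -1.651 1.155 -3.49
endloop
endfacet
facet normal -0.995 0.078 -0.065
outer loop
vertex -1.667 1.478 -2.858
vertex -1.651 1.155 -3.49
vertex -1.792 0.36 -2.291
endloop
endfacet
facet normal -0.995 0.078 -0.065
outer loop
vertex -1.792 0.36 -2.291
vertex -1.651 1.155 -3.49
vertex -1.776 0.037 -2.923
endloop
endfacet
facet normal -0.099 -0.887 0.451
outer loop
vertex -1.792 0.36 -2.291
vertex -1.776 0.037 -2.923
vertex -1.172 0.151 -2.566
endloop
endfacet
facet normal 0.098 0.887 -0.451
outer loop
vertex -1.651 1.155 -3.49
vertex -1.048 1.269 -3.134
vertex -1.031 0.946 -3.766
endloop
endfacet
facet normal -0.477 -0.354 -0.804
outer loop
vertex -1.651 1.155 -3.49
vertex -1.031 0.946 -3.766
vertex -1.776 0.037 -2.923
endloop
endfacet
facet normal -0.476 -0.355 -0.804
outer loop
vertex -1.776 0.037 -2.923
vertex -1.031 0.946 -3.766
vertex -1.156 -0.172 -3.198
endloop
endfacet
facet normal -0.099 -0.887 0.451
outer loop
vertex -1.776 0.037 -2.923
vertex -1.156 -0.172 -3.198
vertex -1.172 0.151 -2.566
endloop
endfacet
facet normal 0.099 0.887 -0.451
outer loop
vertex -1.031 0.946 -3.766
vertex -1.048 1.269 -3.134
vertex -0.428 1.06 -3.409
endloop
endfacet
facet normal 0.518 -0.433 -0.738
outer loop
vertex -1.031 0.946 -3.766
vertex -0.428 1.06 -3.409
vertex -1.156 -0.172 -3.198
endloop
endfacet
facet normal 0.518 -0.432 -0.738
outer loop
vertex -1.156 -0.172 -3.198
vertex -0.428 1.06 -3.409
vertex -0.553 -0.058 -2.842
endloop
endfacet
facet normal -0.098 -0.887 0.451
outer loop
vertex -1.156 -0.172 -3.198
vertex -0.553 -0.058 -2.842
vertex -1.172 0.151 -2.566
endloop
endfacet
facet normal 0.099 0.887 -0.451
outer loop
vertex -0.428 1.06 -3.409
vertex -1.048 1.269 -3.134
vertex -0.444 1.383 -2.777
endloop
endfacet
facet normal 0.995 -0.078 0.065
outer loop
vertex -0.428 1.06 -3.409
vertex -0.444 1.383 -2.777
vertex -0.553 -0.058 -2.842
endloop
endfacet
facet normal 0.995 -0.078 0.065
outer loop
vertex -0.553 -0.058 -2.842
vertex -0.444 1.383 -2.777
vertex -0.569 0.265 -2.21
endloop
endfacet
facet normal -0.098 -0.887 0.451
outer loop
vertex -0.553 -0.058 -2.842
vertex -0.569 0.265 -2.21
vertex -1.172 0.151 -2.566
endloop
endfacet

endsolid


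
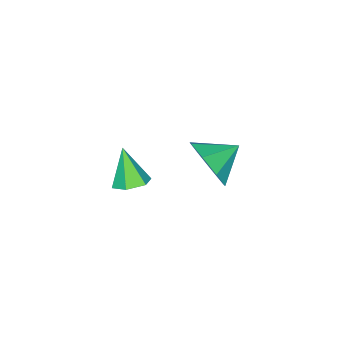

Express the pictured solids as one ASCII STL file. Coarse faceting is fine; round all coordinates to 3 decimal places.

solid 
facet normal 0.215 0.434 -0.875
outer loop
vertex 1.661 -2.339 1.647
vertex 1.112 -1.994 1.683
vertex 1.662 -1.757 1.936
endloop
endfacet
facet normal 0.827 -0.251 0.503
outer loop
vertex 1.661 -2.339 1.647
vertex 1.662 -1.757 1.936
vertex 0.808 -2.606 2.917
endloop
endfacet
facet normal 0.215 0.434 -0.875
outer loop
vertex 1.662 -1.757 1.936
vertex 1.112 -1.994 1.683
vertex 1.112 -1.412 1.972
endloop
endfacet
facet normal 0.374 0.515 0.771
outer loop
vertex 1.662 -1.757 1.936
vertex 1.112 -1.412 1.972
vertex 0.808 -2.606 2.917
endloop
endfacet
facet normal 0.214 0.434 -0.875
outer loop
vertex 1.112 -1.412 1.972
vertex 1.112 -1.994 1.683
vertex 0.562 -1.649 1.72
endloop
endfacet
facet normal -0.532 0.605 0.593
outer loop
vertex 1.112 -1.412 1.972
vertex 0.562 -1.649 1.72
vertex 0.808 -2.606 2.917
endloop
endfacet
facet normal 0.214 0.434 -0.875
outer loop
vertex 0.562 -1.649 1.72
vertex 1.112 -1.994 1.683
vertex 0.562 -2.231 1.431
endloop
endfacet
facet normal -0.987 -0.072 0.145
outer loop
vertex 0.562 -1.649 1.72
vertex 0.562 -2.231 1.431
vertex 0.808 -2.606 2.917
endloop
endfacet
facet normal 0.214 0.434 -0.875
outer loop
vertex 0.562 -2.231 1.431
vertex 1.112 -1.994 1.683
vertex 1.111 -2.576 1.394
endloop
endfacet
facet normal -0.534 -0.837 -0.123
outer loop
vertex 0.562 -2.231 1.431
vertex 1.111 -2.576 1.394
vertex 0.808 -2.606 2.917
endloop
endfacet
facet normal 0.215 0.434 -0.875
outer loop
vertex 1.111 -2.576 1.394
vertex 1.112 -1.994 1.683
vertex 1.661 -2.339 1.647
endloop
endfacet
facet normal 0.373 -0.926 0.056
outer loop
vertex 1.111 -2.576 1.394
vertex 1.661 -2.339 1.647
vertex 0.808 -2.606 2.917
endloop
endfacet
facet normal 0.829 -0.392 -0.398
outer loop
vertex -2.159 -1.748 0.667
vertex -2.695 -1.953 -0.247
vertex -2.12 -1.121 0.131
endloop
endfacet
facet normal -0.066 0.651 0.756
outer loop
vertex -2.159 -1.748 0.667
vertex -2.12 -1.121 0.131
vertex -3.765 -1.447 0.267
endloop
endfacet
facet normal 0.829 -0.392 -0.398
outer loop
vertex -2.12 -1.121 0.131
vertex -2.695 -1.953 -0.247
vertex -2.418 -0.981 -0.627
endloop
endfacet
facet normal -0.169 0.955 0.243
outer loop
vertex -2.12 -1.121 0.131
vertex -2.418 -0.981 -0.627
vertex -3.765 -1.447 0.267
endloop
endfacet
facet normal 0.829 -0.392 -0.399
outer loop
vertex -2.418 -0.981 -0.627
vertex -2.695 -1.953 -0.247
vertex -2.879 -1.41 -1.163
endloop
endfacet
facet normal -0.470 0.841 -0.269
outer loop
vertex -2.418 -0.981 -0.627
vertex -2.879 -1.41 -1.163
vertex -3.765 -1.447 0.267
endloop
endfacet
facet normal 0.829 -0.392 -0.399
outer loop
vertex -2.879 -1.41 -1.163
vertex -2.695 -1.953 -0.247
vertex -3.232 -2.157 -1.162
endloop
endfacet
facet normal -0.793 0.374 -0.481
outer loop
vertex -2.879 -1.41 -1.163
vertex -3.232 -2.157 -1.162
vertex -3.765 -1.447 0.267
endloop
endfacet
facet normal 0.829 -0.393 -0.399
outer loop
vertex -3.232 -2.157 -1.162
vertex -2.695 -1.953 -0.247
vertex -3.271 -2.785 -0.625
endloop
endfacet
facet normal -0.948 -0.171 -0.269
outer loop
vertex -3.232 -2.157 -1.162
vertex -3.271 -2.785 -0.625
vertex -3.765 -1.447 0.267
endloop
endfacet
facet normal 0.829 -0.393 -0.398
outer loop
vertex -3.271 -2.785 -0.625
vertex -2.695 -1.953 -0.247
vertex -2.973 -2.925 0.133
endloop
endfacet
facet normal -0.845 -0.475 0.245
outer loop
vertex -3.271 -2.785 -0.625
vertex -2.973 -2.925 0.133
vertex -3.765 -1.447 0.267
endloop
endfacet
facet normal 0.829 -0.393 -0.399
outer loop
vertex -2.973 -2.925 0.133
vertex -2.695 -1.953 -0.247
vertex -2.512 -2.496 0.668
endloop
endfacet
facet normal -0.544 -0.360 0.758
outer loop
vertex -2.973 -2.925 0.133
vertex -2.512 -2.496 0.668
vertex -3.765 -1.447 0.267
endloop
endfacet
facet normal 0.829 -0.392 -0.398
outer loop
vertex -2.512 -2.496 0.668
vertex -2.695 -1.953 -0.247
vertex -2.159 -1.748 0.667
endloop
endfacet
facet normal -0.222 0.106 0.969
outer loop
vertex -2.512 -2.496 0.668
vertex -2.159 -1.748 0.667
vertex -3.765 -1.447 0.267
endloop
endfacet

endsolid


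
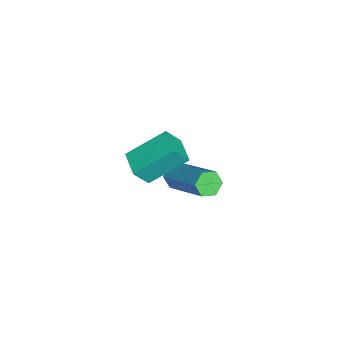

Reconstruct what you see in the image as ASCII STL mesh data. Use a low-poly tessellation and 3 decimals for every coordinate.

solid 
facet normal -0.644 -0.545 -0.536
outer loop
vertex -1.551 2.677 -3.634
vertex -1.938 2.868 -3.363
vertex -1.784 3.104 -3.788
endloop
endfacet
facet normal 0.613 0.050 -0.789
outer loop
vertex -1.551 2.677 -3.634
vertex -1.784 3.104 -3.788
vertex -0.195 3.82 -2.509
endloop
endfacet
facet normal 0.612 0.051 -0.789
outer loop
vertex -0.195 3.82 -2.509
vertex -1.784 3.104 -3.788
vertex -0.428 4.247 -2.662
endloop
endfacet
facet normal 0.646 0.544 0.535
outer loop
vertex -0.195 3.82 -2.509
vertex -0.428 4.247 -2.662
vertex -0.582 4.012 -2.237
endloop
endfacet
facet normal -0.646 -0.543 -0.536
outer loop
vertex -1.784 3.104 -3.788
vertex -1.938 2.868 -3.363
vertex -2.171 3.296 -3.516
endloop
endfacet
facet normal -0.088 0.750 -0.655
outer loop
vertex -1.784 3.104 -3.788
vertex -2.171 3.296 -3.516
vertex -0.428 4.247 -2.662
endloop
endfacet
facet normal -0.088 0.750 -0.656
outer loop
vertex -0.428 4.247 -2.662
vertex -2.171 3.296 -3.516
vertex -0.815 4.439 -2.391
endloop
endfacet
facet normal 0.645 0.545 0.535
outer loop
vertex -0.428 4.247 -2.662
vertex -0.815 4.439 -2.391
vertex -0.582 4.012 -2.237
endloop
endfacet
facet normal -0.646 -0.543 -0.536
outer loop
vertex -2.171 3.296 -3.516
vertex -1.938 2.868 -3.363
vertex -2.325 3.06 -3.091
endloop
endfacet
facet normal -0.701 0.700 0.134
outer loop
vertex -2.171 3.296 -3.516
vertex -2.325 3.06 -3.091
vertex -0.815 4.439 -2.391
endloop
endfacet
facet normal -0.701 0.700 0.134
outer loop
vertex -0.815 4.439 -2.391
vertex -2.325 3.06 -3.091
vertex -0.969 4.203 -1.966
endloop
endfacet
facet normal 0.644 0.545 0.536
outer loop
vertex -0.815 4.439 -2.391
vertex -0.969 4.203 -1.966
vertex -0.582 4.012 -2.237
endloop
endfacet
facet normal -0.646 -0.544 -0.535
outer loop
vertex -2.325 3.06 -3.091
vertex -1.938 2.868 -3.363
vertex -2.092 2.633 -2.938
endloop
endfacet
facet normal -0.612 -0.051 0.789
outer loop
vertex -2.325 3.06 -3.091
vertex -2.092 2.633 -2.938
vertex -0.969 4.203 -1.966
endloop
endfacet
facet normal -0.613 -0.050 0.789
outer loop
vertex -0.969 4.203 -1.966
vertex -2.092 2.633 -2.938
vertex -0.736 3.776 -1.812
endloop
endfacet
facet normal 0.644 0.545 0.536
outer loop
vertex -0.969 4.203 -1.966
vertex -0.736 3.776 -1.812
vertex -0.582 4.012 -2.237
endloop
endfacet
facet normal -0.645 -0.545 -0.535
outer loop
vertex -2.092 2.633 -2.938
vertex -1.938 2.868 -3.363
vertex -1.705 2.441 -3.209
endloop
endfacet
facet normal 0.087 -0.750 0.656
outer loop
vertex -2.092 2.633 -2.938
vertex -1.705 2.441 -3.209
vertex -0.736 3.776 -1.812
endloop
endfacet
facet normal 0.089 -0.750 0.655
outer loop
vertex -0.736 3.776 -1.812
vertex -1.705 2.441 -3.209
vertex -0.349 3.584 -2.084
endloop
endfacet
facet normal 0.646 0.543 0.536
outer loop
vertex -0.736 3.776 -1.812
vertex -0.349 3.584 -2.084
vertex -0.582 4.012 -2.237
endloop
endfacet
facet normal -0.644 -0.545 -0.536
outer loop
vertex -1.705 2.441 -3.209
vertex -1.938 2.868 -3.363
vertex -1.551 2.677 -3.634
endloop
endfacet
facet normal 0.701 -0.700 -0.134
outer loop
vertex -1.705 2.441 -3.209
vertex -1.551 2.677 -3.634
vertex -0.349 3.584 -2.084
endloop
endfacet
facet normal 0.701 -0.700 -0.134
outer loop
vertex -0.349 3.584 -2.084
vertex -1.551 2.677 -3.634
vertex -0.195 3.82 -2.509
endloop
endfacet
facet normal 0.646 0.543 0.536
outer loop
vertex -0.349 3.584 -2.084
vertex -0.195 3.82 -2.509
vertex -0.582 4.012 -2.237
endloop
endfacet
facet normal -0.927 -0.364 0.096
outer loop
vertex 0.39 2.737 1.477
vertex 0.148 3.172 0.788
vertex 0.771 1.53 0.582
endloop
endfacet
facet normal 0.285 -0.511 0.811
outer loop
vertex 1.632 1.868 0.492
vertex 0.39 2.737 1.477
vertex 0.771 1.53 0.582
endloop
endfacet
facet normal -0.926 -0.364 0.097
outer loop
vertex 0.771 1.53 0.582
vertex 0.148 3.172 0.788
vertex 0.528 1.965 -0.107
endloop
endfacet
facet normal 0.245 -0.778 -0.578
outer loop
vertex 0.528 1.965 -0.107
vertex 1.632 1.868 0.492
vertex 0.771 1.53 0.582
endloop
endfacet
facet normal -0.245 0.779 0.578
outer loop
vertex 0.39 2.737 1.477
vertex 1.009 3.51 0.698
vertex 0.148 3.172 0.788
endloop
endfacet
facet normal 0.285 -0.511 0.811
outer loop
vertex 1.252 3.075 1.387
vertex 0.39 2.737 1.477
vertex 1.632 1.868 0.492
endloop
endfacet
facet normal -0.245 0.778 0.578
outer loop
vertex 1.252 3.075 1.387
vertex 1.009 3.51 0.698
vertex 0.39 2.737 1.477
endloop
endfacet
facet normal -0.285 0.511 -0.811
outer loop
vertex 0.148 3.172 0.788
vertex 1.009 3.51 0.698
vertex 0.528 1.965 -0.107
endloop
endfacet
facet normal 0.245 -0.779 -0.578
outer loop
vertex 1.39 2.303 -0.197
vertex 1.632 1.868 0.492
vertex 0.528 1.965 -0.107
endloop
endfacet
facet normal -0.285 0.511 -0.811
outer loop
vertex 0.528 1.965 -0.107
vertex 1.009 3.51 0.698
vertex 1.39 2.303 -0.197
endloop
endfacet
facet normal 0.927 0.363 -0.096
outer loop
vertex 1.39 2.303 -0.197
vertex 1.252 3.075 1.387
vertex 1.632 1.868 0.492
endloop
endfacet
facet normal 0.926 0.364 -0.097
outer loop
vertex 1.009 3.51 0.698
vertex 1.252 3.075 1.387
vertex 1.39 2.303 -0.197
endloop
endfacet

endsolid


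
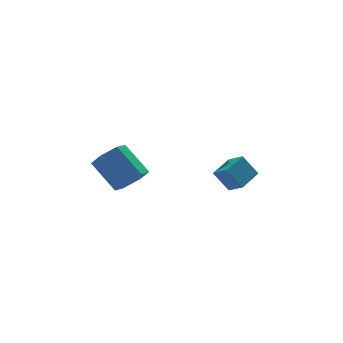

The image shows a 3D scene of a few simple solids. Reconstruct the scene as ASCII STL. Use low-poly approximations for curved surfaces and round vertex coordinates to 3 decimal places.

solid 
facet normal -0.431 0.413 0.802
outer loop
vertex 3.347 1.624 2.087
vertex 4.365 2.122 2.378
vertex 3.127 2.364 1.588
endloop
endfacet
facet normal -0.870 -0.426 -0.249
outer loop
vertex 3.615 1.898 0.682
vertex 3.347 1.624 2.087
vertex 3.127 2.364 1.588
endloop
endfacet
facet normal -0.431 0.412 0.802
outer loop
vertex 3.127 2.364 1.588
vertex 4.365 2.122 2.378
vertex 4.145 2.863 1.879
endloop
endfacet
facet normal -0.239 0.805 -0.543
outer loop
vertex 4.145 2.863 1.879
vertex 3.615 1.898 0.682
vertex 3.127 2.364 1.588
endloop
endfacet
facet normal 0.239 -0.805 0.543
outer loop
vertex 3.347 1.624 2.087
vertex 4.853 1.656 1.472
vertex 4.365 2.122 2.378
endloop
endfacet
facet normal -0.870 -0.426 -0.249
outer loop
vertex 3.835 1.157 1.181
vertex 3.347 1.624 2.087
vertex 3.615 1.898 0.682
endloop
endfacet
facet normal 0.239 -0.805 0.544
outer loop
vertex 3.835 1.157 1.181
vertex 4.853 1.656 1.472
vertex 3.347 1.624 2.087
endloop
endfacet
facet normal 0.870 0.426 0.249
outer loop
vertex 4.365 2.122 2.378
vertex 4.853 1.656 1.472
vertex 4.145 2.863 1.879
endloop
endfacet
facet normal -0.238 0.805 -0.543
outer loop
vertex 4.633 2.396 0.973
vertex 3.615 1.898 0.682
vertex 4.145 2.863 1.879
endloop
endfacet
facet normal 0.870 0.426 0.249
outer loop
vertex 4.145 2.863 1.879
vertex 4.853 1.656 1.472
vertex 4.633 2.396 0.973
endloop
endfacet
facet normal 0.431 -0.412 -0.803
outer loop
vertex 4.633 2.396 0.973
vertex 3.835 1.157 1.181
vertex 3.615 1.898 0.682
endloop
endfacet
facet normal 0.432 -0.413 -0.802
outer loop
vertex 4.853 1.656 1.472
vertex 3.835 1.157 1.181
vertex 4.633 2.396 0.973
endloop
endfacet
facet normal 0.275 -0.713 -0.645
outer loop
vertex -0.101 2.55 2.031
vertex -0.7 2.065 2.311
vertex -0.845 2.575 1.686
endloop
endfacet
facet normal 0.319 0.701 -0.638
outer loop
vertex -0.101 2.55 2.031
vertex -0.845 2.575 1.686
vertex -0.561 3.74 3.108
endloop
endfacet
facet normal 0.319 0.701 -0.638
outer loop
vertex -0.561 3.74 3.108
vertex -0.845 2.575 1.686
vertex -1.305 3.765 2.763
endloop
endfacet
facet normal -0.275 0.713 0.645
outer loop
vertex -0.561 3.74 3.108
vertex -1.305 3.765 2.763
vertex -1.16 3.255 3.389
endloop
endfacet
facet normal 0.275 -0.713 -0.645
outer loop
vertex -0.845 2.575 1.686
vertex -0.7 2.065 2.311
vertex -1.444 2.09 1.966
endloop
endfacet
facet normal -0.625 0.377 -0.684
outer loop
vertex -0.845 2.575 1.686
vertex -1.444 2.09 1.966
vertex -1.305 3.765 2.763
endloop
endfacet
facet normal -0.626 0.377 -0.683
outer loop
vertex -1.305 3.765 2.763
vertex -1.444 2.09 1.966
vertex -1.903 3.28 3.044
endloop
endfacet
facet normal -0.275 0.713 0.645
outer loop
vertex -1.305 3.765 2.763
vertex -1.903 3.28 3.044
vertex -1.16 3.255 3.389
endloop
endfacet
facet normal 0.275 -0.713 -0.645
outer loop
vertex -1.444 2.09 1.966
vertex -0.7 2.065 2.311
vertex -1.299 1.58 2.592
endloop
endfacet
facet normal -0.945 -0.324 -0.045
outer loop
vertex -1.444 2.09 1.966
vertex -1.299 1.58 2.592
vertex -1.903 3.28 3.044
endloop
endfacet
facet normal -0.945 -0.323 -0.046
outer loop
vertex -1.903 3.28 3.044
vertex -1.299 1.58 2.592
vertex -1.759 2.77 3.669
endloop
endfacet
facet normal -0.276 0.713 0.645
outer loop
vertex -1.903 3.28 3.044
vertex -1.759 2.77 3.669
vertex -1.16 3.255 3.389
endloop
endfacet
facet normal 0.275 -0.713 -0.645
outer loop
vertex -1.299 1.58 2.592
vertex -0.7 2.065 2.311
vertex -0.555 1.555 2.937
endloop
endfacet
facet normal -0.319 -0.701 0.638
outer loop
vertex -1.299 1.58 2.592
vertex -0.555 1.555 2.937
vertex -1.759 2.77 3.669
endloop
endfacet
facet normal -0.319 -0.701 0.638
outer loop
vertex -1.759 2.77 3.669
vertex -0.555 1.555 2.937
vertex -1.015 2.745 4.014
endloop
endfacet
facet normal -0.275 0.713 0.645
outer loop
vertex -1.759 2.77 3.669
vertex -1.015 2.745 4.014
vertex -1.16 3.255 3.389
endloop
endfacet
facet normal 0.275 -0.713 -0.645
outer loop
vertex -0.555 1.555 2.937
vertex -0.7 2.065 2.311
vertex 0.043 2.04 2.656
endloop
endfacet
facet normal 0.626 -0.376 0.683
outer loop
vertex -0.555 1.555 2.937
vertex 0.043 2.04 2.656
vertex -1.015 2.745 4.014
endloop
endfacet
facet normal 0.625 -0.378 0.683
outer loop
vertex -1.015 2.745 4.014
vertex 0.043 2.04 2.656
vertex -0.416 3.23 3.734
endloop
endfacet
facet normal -0.275 0.713 0.645
outer loop
vertex -1.015 2.745 4.014
vertex -0.416 3.23 3.734
vertex -1.16 3.255 3.389
endloop
endfacet
facet normal 0.276 -0.713 -0.645
outer loop
vertex 0.043 2.04 2.656
vertex -0.7 2.065 2.311
vertex -0.101 2.55 2.031
endloop
endfacet
facet normal 0.945 0.323 0.046
outer loop
vertex 0.043 2.04 2.656
vertex -0.101 2.55 2.031
vertex -0.416 3.23 3.734
endloop
endfacet
facet normal 0.945 0.324 0.045
outer loop
vertex -0.416 3.23 3.734
vertex -0.101 2.55 2.031
vertex -0.561 3.74 3.108
endloop
endfacet
facet normal -0.275 0.713 0.645
outer loop
vertex -0.416 3.23 3.734
vertex -0.561 3.74 3.108
vertex -1.16 3.255 3.389
endloop
endfacet

endsolid


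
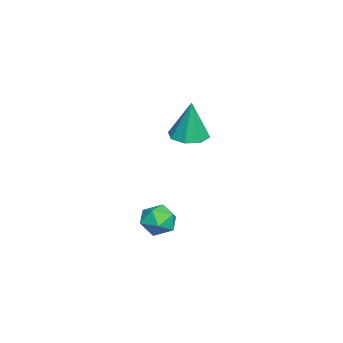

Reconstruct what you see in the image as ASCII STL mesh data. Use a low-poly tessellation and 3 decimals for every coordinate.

solid 
facet normal -0.089 -0.064 -0.994
outer loop
vertex 0.582 -0.033 0.882
vertex -0.343 0.033 0.961
vertex 0.354 0.641 0.859
endloop
endfacet
facet normal 0.905 0.316 0.284
outer loop
vertex 0.582 -0.033 0.882
vertex 0.354 0.641 0.859
vertex -0.157 0.167 3.019
endloop
endfacet
facet normal -0.090 -0.064 -0.994
outer loop
vertex 0.354 0.641 0.859
vertex -0.343 0.033 0.961
vertex -0.282 0.959 0.896
endloop
endfacet
facet normal 0.441 0.849 0.291
outer loop
vertex 0.354 0.641 0.859
vertex -0.282 0.959 0.896
vertex -0.157 0.167 3.019
endloop
endfacet
facet normal -0.090 -0.064 -0.994
outer loop
vertex -0.282 0.959 0.896
vertex -0.343 0.033 0.961
vertex -0.954 0.734 0.971
endloop
endfacet
facet normal -0.262 0.899 0.351
outer loop
vertex -0.282 0.959 0.896
vertex -0.954 0.734 0.971
vertex -0.157 0.167 3.019
endloop
endfacet
facet normal -0.090 -0.064 -0.994
outer loop
vertex -0.954 0.734 0.971
vertex -0.343 0.033 0.961
vertex -1.267 0.099 1.04
endloop
endfacet
facet normal -0.791 0.436 0.429
outer loop
vertex -0.954 0.734 0.971
vertex -1.267 0.099 1.04
vertex -0.157 0.167 3.019
endloop
endfacet
facet normal -0.090 -0.066 -0.994
outer loop
vertex -1.267 0.099 1.04
vertex -0.343 0.033 0.961
vertex -1.039 -0.575 1.064
endloop
endfacet
facet normal -0.837 -0.266 0.479
outer loop
vertex -1.267 0.099 1.04
vertex -1.039 -0.575 1.064
vertex -0.157 0.167 3.019
endloop
endfacet
facet normal -0.090 -0.065 -0.994
outer loop
vertex -1.039 -0.575 1.064
vertex -0.343 0.033 0.961
vertex -0.403 -0.893 1.027
endloop
endfacet
facet normal -0.372 -0.799 0.471
outer loop
vertex -1.039 -0.575 1.064
vertex -0.403 -0.893 1.027
vertex -0.157 0.167 3.019
endloop
endfacet
facet normal -0.089 -0.065 -0.994
outer loop
vertex -0.403 -0.893 1.027
vertex -0.343 0.033 0.961
vertex 0.268 -0.668 0.952
endloop
endfacet
facet normal 0.331 -0.849 0.411
outer loop
vertex -0.403 -0.893 1.027
vertex 0.268 -0.668 0.952
vertex -0.157 0.167 3.019
endloop
endfacet
facet normal -0.090 -0.065 -0.994
outer loop
vertex 0.268 -0.668 0.952
vertex -0.343 0.033 0.961
vertex 0.582 -0.033 0.882
endloop
endfacet
facet normal 0.859 -0.388 0.333
outer loop
vertex 0.268 -0.668 0.952
vertex 0.582 -0.033 0.882
vertex -0.157 0.167 3.019
endloop
endfacet
facet normal -0.237 -0.372 0.897
outer loop
vertex 0.985 -0.922 -2.75
vertex 1.176 -1.775 -3.053
vertex 1.841 -1.263 -2.665
endloop
endfacet
facet normal 0.021 0.291 0.957
outer loop
vertex 0.985 -0.922 -2.75
vertex 1.841 -1.263 -2.665
vertex 1.717 -0.385 -2.929
endloop
endfacet
facet normal -0.392 0.724 0.568
outer loop
vertex 0.985 -0.922 -2.75
vertex 1.717 -0.385 -2.929
vertex 0.975 -0.354 -3.48
endloop
endfacet
facet normal -0.906 0.329 0.268
outer loop
vertex 0.985 -0.922 -2.75
vertex 0.975 -0.354 -3.48
vertex 0.64 -1.214 -3.557
endloop
endfacet
facet normal -0.809 -0.349 0.472
outer loop
vertex 0.985 -0.922 -2.75
vertex 0.64 -1.214 -3.557
vertex 1.176 -1.775 -3.053
endloop
endfacet
facet normal 0.676 0.298 0.674
outer loop
vertex 1.717 -0.385 -2.929
vertex 1.841 -1.263 -2.665
vertex 2.36 -0.906 -3.343
endloop
endfacet
facet normal 0.258 -0.774 0.578
outer loop
vertex 1.841 -1.263 -2.665
vertex 1.176 -1.775 -3.053
vertex 2.025 -1.766 -3.42
endloop
endfacet
facet normal -0.667 -0.736 -0.110
outer loop
vertex 1.176 -1.775 -3.053
vertex 0.64 -1.214 -3.557
vertex 1.283 -1.735 -3.971
endloop
endfacet
facet normal -0.823 0.360 -0.440
outer loop
vertex 0.64 -1.214 -3.557
vertex 0.975 -0.354 -3.48
vertex 1.159 -0.857 -4.235
endloop
endfacet
facet normal 0.009 0.999 0.045
outer loop
vertex 0.975 -0.354 -3.48
vertex 1.717 -0.385 -2.929
vertex 1.824 -0.345 -3.847
endloop
endfacet
facet normal 0.906 -0.329 -0.268
outer loop
vertex 2.015 -1.198 -4.15
vertex 2.36 -0.906 -3.343
vertex 2.025 -1.766 -3.42
endloop
endfacet
facet normal 0.392 -0.724 -0.568
outer loop
vertex 2.015 -1.198 -4.15
vertex 2.025 -1.766 -3.42
vertex 1.283 -1.735 -3.971
endloop
endfacet
facet normal -0.021 -0.291 -0.957
outer loop
vertex 2.015 -1.198 -4.15
vertex 1.283 -1.735 -3.971
vertex 1.159 -0.857 -4.235
endloop
endfacet
facet normal 0.237 0.372 -0.897
outer loop
vertex 2.015 -1.198 -4.15
vertex 1.159 -0.857 -4.235
vertex 1.824 -0.345 -3.847
endloop
endfacet
facet normal 0.809 0.349 -0.472
outer loop
vertex 2.015 -1.198 -4.15
vertex 1.824 -0.345 -3.847
vertex 2.36 -0.906 -3.343
endloop
endfacet
facet normal 0.823 -0.360 0.440
outer loop
vertex 2.025 -1.766 -3.42
vertex 2.36 -0.906 -3.343
vertex 1.841 -1.263 -2.665
endloop
endfacet
facet normal -0.009 -0.999 -0.045
outer loop
vertex 1.283 -1.735 -3.971
vertex 2.025 -1.766 -3.42
vertex 1.176 -1.775 -3.053
endloop
endfacet
facet normal -0.676 -0.298 -0.674
outer loop
vertex 1.159 -0.857 -4.235
vertex 1.283 -1.735 -3.971
vertex 0.64 -1.214 -3.557
endloop
endfacet
facet normal -0.258 0.774 -0.578
outer loop
vertex 1.824 -0.345 -3.847
vertex 1.159 -0.857 -4.235
vertex 0.975 -0.354 -3.48
endloop
endfacet
facet normal 0.667 0.736 0.110
outer loop
vertex 2.36 -0.906 -3.343
vertex 1.824 -0.345 -3.847
vertex 1.717 -0.385 -2.929
endloop
endfacet

endsolid


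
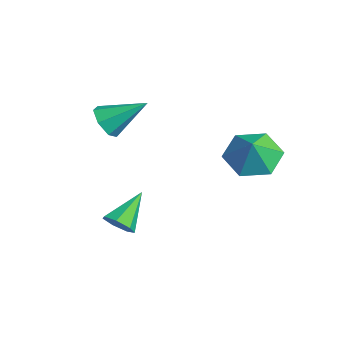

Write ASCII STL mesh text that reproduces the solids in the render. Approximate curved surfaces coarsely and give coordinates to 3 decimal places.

solid 
facet normal -0.369 -0.752 -0.546
outer loop
vertex -3.279 -2.037 1.681
vertex -3.716 -2.255 2.276
vertex -3.886 -1.761 1.711
endloop
endfacet
facet normal 0.314 0.753 -0.579
outer loop
vertex -3.279 -2.037 1.681
vertex -3.886 -1.761 1.711
vertex -3.064 -0.925 3.244
endloop
endfacet
facet normal -0.368 -0.752 -0.547
outer loop
vertex -3.886 -1.761 1.711
vertex -3.716 -2.255 2.276
vertex -4.366 -1.857 2.166
endloop
endfacet
facet normal -0.415 0.874 -0.254
outer loop
vertex -3.886 -1.761 1.711
vertex -4.366 -1.857 2.166
vertex -3.064 -0.925 3.244
endloop
endfacet
facet normal -0.368 -0.752 -0.547
outer loop
vertex -4.366 -1.857 2.166
vertex -3.716 -2.255 2.276
vertex -4.356 -2.253 2.704
endloop
endfacet
facet normal -0.731 0.543 0.413
outer loop
vertex -4.366 -1.857 2.166
vertex -4.356 -2.253 2.704
vertex -3.064 -0.925 3.244
endloop
endfacet
facet normal -0.368 -0.752 -0.547
outer loop
vertex -4.356 -2.253 2.704
vertex -3.716 -2.255 2.276
vertex -3.864 -2.651 2.92
endloop
endfacet
facet normal -0.395 0.011 0.919
outer loop
vertex -4.356 -2.253 2.704
vertex -3.864 -2.651 2.92
vertex -3.064 -0.925 3.244
endloop
endfacet
facet normal -0.369 -0.752 -0.547
outer loop
vertex -3.864 -2.651 2.92
vertex -3.716 -2.255 2.276
vertex -3.261 -2.751 2.651
endloop
endfacet
facet normal 0.340 -0.323 0.883
outer loop
vertex -3.864 -2.651 2.92
vertex -3.261 -2.751 2.651
vertex -3.064 -0.925 3.244
endloop
endfacet
facet normal -0.369 -0.752 -0.546
outer loop
vertex -3.261 -2.751 2.651
vertex -3.716 -2.255 2.276
vertex -3.0 -2.478 2.099
endloop
endfacet
facet normal 0.920 -0.207 0.333
outer loop
vertex -3.261 -2.751 2.651
vertex -3.0 -2.478 2.099
vertex -3.064 -0.925 3.244
endloop
endfacet
facet normal -0.369 -0.752 -0.547
outer loop
vertex -3.0 -2.478 2.099
vertex -3.716 -2.255 2.276
vertex -3.279 -2.037 1.681
endloop
endfacet
facet normal 0.908 0.272 -0.319
outer loop
vertex -3.0 -2.478 2.099
vertex -3.279 -2.037 1.681
vertex -3.064 -0.925 3.244
endloop
endfacet
facet normal 0.373 -0.746 -0.552
outer loop
vertex -0.554 -2.685 -1.368
vertex -0.979 -3.105 -1.087
vertex -1.059 -2.742 -1.632
endloop
endfacet
facet normal 0.143 0.875 -0.463
outer loop
vertex -0.554 -2.685 -1.368
vertex -1.059 -2.742 -1.632
vertex -1.581 -1.895 -0.193
endloop
endfacet
facet normal 0.372 -0.747 -0.552
outer loop
vertex -1.059 -2.742 -1.632
vertex -0.979 -3.105 -1.087
vertex -1.503 -3.071 -1.486
endloop
endfacet
facet normal -0.605 0.570 -0.555
outer loop
vertex -1.059 -2.742 -1.632
vertex -1.503 -3.071 -1.486
vertex -1.581 -1.895 -0.193
endloop
endfacet
facet normal 0.372 -0.747 -0.552
outer loop
vertex -1.503 -3.071 -1.486
vertex -0.979 -3.105 -1.087
vertex -1.553 -3.426 -1.039
endloop
endfacet
facet normal -0.996 0.030 -0.087
outer loop
vertex -1.503 -3.071 -1.486
vertex -1.553 -3.426 -1.039
vertex -1.581 -1.895 -0.193
endloop
endfacet
facet normal 0.372 -0.747 -0.552
outer loop
vertex -1.553 -3.426 -1.039
vertex -0.979 -3.105 -1.087
vertex -1.17 -3.539 -0.628
endloop
endfacet
facet normal -0.733 -0.339 0.590
outer loop
vertex -1.553 -3.426 -1.039
vertex -1.17 -3.539 -0.628
vertex -1.581 -1.895 -0.193
endloop
endfacet
facet normal 0.371 -0.747 -0.552
outer loop
vertex -1.17 -3.539 -0.628
vertex -0.979 -3.105 -1.087
vertex -0.643 -3.325 -0.563
endloop
endfacet
facet normal -0.014 -0.259 0.966
outer loop
vertex -1.17 -3.539 -0.628
vertex -0.643 -3.325 -0.563
vertex -1.581 -1.895 -0.193
endloop
endfacet
facet normal 0.372 -0.746 -0.552
outer loop
vertex -0.643 -3.325 -0.563
vertex -0.979 -3.105 -1.087
vertex -0.369 -2.945 -0.892
endloop
endfacet
facet normal 0.618 0.210 0.757
outer loop
vertex -0.643 -3.325 -0.563
vertex -0.369 -2.945 -0.892
vertex -1.581 -1.895 -0.193
endloop
endfacet
facet normal 0.372 -0.746 -0.552
outer loop
vertex -0.369 -2.945 -0.892
vertex -0.979 -3.105 -1.087
vertex -0.554 -2.685 -1.368
endloop
endfacet
facet normal 0.689 0.714 0.122
outer loop
vertex -0.369 -2.945 -0.892
vertex -0.554 -2.685 -1.368
vertex -1.581 -1.895 -0.193
endloop
endfacet
facet normal -0.435 0.280 -0.856
outer loop
vertex 1.47 1.486 1.647
vertex 0.507 1.317 2.081
vertex 0.968 2.279 2.162
endloop
endfacet
facet normal 0.869 0.291 0.399
outer loop
vertex 1.47 1.486 1.647
vertex 0.968 2.279 2.162
vertex 0.993 1.003 3.039
endloop
endfacet
facet normal -0.434 0.280 -0.856
outer loop
vertex 0.968 2.279 2.162
vertex 0.507 1.317 2.081
vertex 0.005 2.11 2.595
endloop
endfacet
facet normal 0.260 0.550 0.793
outer loop
vertex 0.968 2.279 2.162
vertex 0.005 2.11 2.595
vertex 0.993 1.003 3.039
endloop
endfacet
facet normal -0.434 0.280 -0.856
outer loop
vertex 0.005 2.11 2.595
vertex 0.507 1.317 2.081
vertex -0.457 1.148 2.514
endloop
endfacet
facet normal -0.332 0.080 0.940
outer loop
vertex 0.005 2.11 2.595
vertex -0.457 1.148 2.514
vertex 0.993 1.003 3.039
endloop
endfacet
facet normal -0.434 0.280 -0.856
outer loop
vertex -0.457 1.148 2.514
vertex 0.507 1.317 2.081
vertex 0.045 0.355 2.0
endloop
endfacet
facet normal -0.316 -0.649 0.693
outer loop
vertex -0.457 1.148 2.514
vertex 0.045 0.355 2.0
vertex 0.993 1.003 3.039
endloop
endfacet
facet normal -0.435 0.281 -0.856
outer loop
vertex 0.045 0.355 2.0
vertex 0.507 1.317 2.081
vertex 1.009 0.524 1.566
endloop
endfacet
facet normal 0.294 -0.908 0.299
outer loop
vertex 0.045 0.355 2.0
vertex 1.009 0.524 1.566
vertex 0.993 1.003 3.039
endloop
endfacet
facet normal -0.435 0.280 -0.856
outer loop
vertex 1.009 0.524 1.566
vertex 0.507 1.317 2.081
vertex 1.47 1.486 1.647
endloop
endfacet
facet normal 0.886 -0.438 0.152
outer loop
vertex 1.009 0.524 1.566
vertex 1.47 1.486 1.647
vertex 0.993 1.003 3.039
endloop
endfacet

endsolid


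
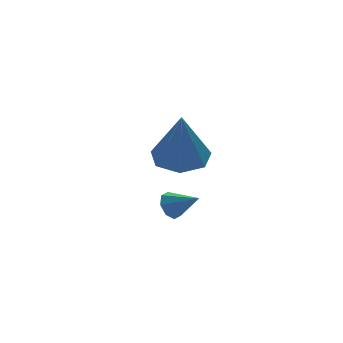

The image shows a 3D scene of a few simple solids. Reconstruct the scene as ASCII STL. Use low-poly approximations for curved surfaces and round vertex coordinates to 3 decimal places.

solid 
facet normal 0.111 0.286 -0.952
outer loop
vertex 0.518 2.459 2.818
vertex -0.241 1.865 2.551
vertex -0.27 2.823 2.835
endloop
endfacet
facet normal 0.330 0.684 0.651
outer loop
vertex 0.518 2.459 2.818
vertex -0.27 2.823 2.835
vertex -0.479 1.255 4.589
endloop
endfacet
facet normal 0.111 0.286 -0.952
outer loop
vertex -0.27 2.823 2.835
vertex -0.241 1.865 2.551
vertex -1.036 2.465 2.638
endloop
endfacet
facet normal -0.465 0.687 0.559
outer loop
vertex -0.27 2.823 2.835
vertex -1.036 2.465 2.638
vertex -0.479 1.255 4.589
endloop
endfacet
facet normal 0.111 0.285 -0.952
outer loop
vertex -1.036 2.465 2.638
vertex -0.241 1.865 2.551
vertex -1.203 1.655 2.376
endloop
endfacet
facet normal -0.942 0.089 0.324
outer loop
vertex -1.036 2.465 2.638
vertex -1.203 1.655 2.376
vertex -0.479 1.255 4.589
endloop
endfacet
facet normal 0.111 0.285 -0.952
outer loop
vertex -1.203 1.655 2.376
vertex -0.241 1.865 2.551
vertex -0.645 1.003 2.246
endloop
endfacet
facet normal -0.742 -0.659 0.123
outer loop
vertex -1.203 1.655 2.376
vertex -0.645 1.003 2.246
vertex -0.479 1.255 4.589
endloop
endfacet
facet normal 0.111 0.285 -0.952
outer loop
vertex -0.645 1.003 2.246
vertex -0.241 1.865 2.551
vertex 0.217 1.0 2.346
endloop
endfacet
facet normal -0.016 -0.994 0.108
outer loop
vertex -0.645 1.003 2.246
vertex 0.217 1.0 2.346
vertex -0.479 1.255 4.589
endloop
endfacet
facet normal 0.112 0.285 -0.952
outer loop
vertex 0.217 1.0 2.346
vertex -0.241 1.865 2.551
vertex 0.734 1.648 2.601
endloop
endfacet
facet normal 0.689 -0.664 0.289
outer loop
vertex 0.217 1.0 2.346
vertex 0.734 1.648 2.601
vertex -0.479 1.255 4.589
endloop
endfacet
facet normal 0.112 0.285 -0.952
outer loop
vertex 0.734 1.648 2.601
vertex -0.241 1.865 2.551
vertex 0.518 2.459 2.818
endloop
endfacet
facet normal 0.843 0.083 0.531
outer loop
vertex 0.734 1.648 2.601
vertex 0.518 2.459 2.818
vertex -0.479 1.255 4.589
endloop
endfacet
facet normal -0.566 0.661 -0.492
outer loop
vertex 0.43 3.357 -0.599
vertex -0.055 3.12 -0.359
vertex 0.318 3.552 -0.208
endloop
endfacet
facet normal 0.951 0.280 0.133
outer loop
vertex 0.43 3.357 -0.599
vertex 0.318 3.552 -0.208
vertex 0.615 2.34 0.219
endloop
endfacet
facet normal -0.567 0.661 -0.491
outer loop
vertex 0.318 3.552 -0.208
vertex -0.055 3.12 -0.359
vertex -0.012 3.494 0.095
endloop
endfacet
facet normal 0.583 0.393 0.711
outer loop
vertex 0.318 3.552 -0.208
vertex -0.012 3.494 0.095
vertex 0.615 2.34 0.219
endloop
endfacet
facet normal -0.567 0.661 -0.491
outer loop
vertex -0.012 3.494 0.095
vertex -0.055 3.12 -0.359
vertex -0.367 3.217 0.132
endloop
endfacet
facet normal 0.014 0.114 0.993
outer loop
vertex -0.012 3.494 0.095
vertex -0.367 3.217 0.132
vertex 0.615 2.34 0.219
endloop
endfacet
facet normal -0.566 0.662 -0.491
outer loop
vertex -0.367 3.217 0.132
vertex -0.055 3.12 -0.359
vertex -0.539 2.884 -0.119
endloop
endfacet
facet normal -0.425 -0.395 0.815
outer loop
vertex -0.367 3.217 0.132
vertex -0.539 2.884 -0.119
vertex 0.615 2.34 0.219
endloop
endfacet
facet normal -0.566 0.662 -0.491
outer loop
vertex -0.539 2.884 -0.119
vertex -0.055 3.12 -0.359
vertex -0.427 2.689 -0.511
endloop
endfacet
facet normal -0.475 -0.834 0.279
outer loop
vertex -0.539 2.884 -0.119
vertex -0.427 2.689 -0.511
vertex 0.615 2.34 0.219
endloop
endfacet
facet normal -0.567 0.662 -0.490
outer loop
vertex -0.427 2.689 -0.511
vertex -0.055 3.12 -0.359
vertex -0.097 2.747 -0.814
endloop
endfacet
facet normal -0.108 -0.948 -0.299
outer loop
vertex -0.427 2.689 -0.511
vertex -0.097 2.747 -0.814
vertex 0.615 2.34 0.219
endloop
endfacet
facet normal -0.567 0.662 -0.490
outer loop
vertex -0.097 2.747 -0.814
vertex -0.055 3.12 -0.359
vertex 0.258 3.024 -0.851
endloop
endfacet
facet normal 0.462 -0.669 -0.582
outer loop
vertex -0.097 2.747 -0.814
vertex 0.258 3.024 -0.851
vertex 0.615 2.34 0.219
endloop
endfacet
facet normal -0.566 0.663 -0.490
outer loop
vertex 0.258 3.024 -0.851
vertex -0.055 3.12 -0.359
vertex 0.43 3.357 -0.599
endloop
endfacet
facet normal 0.901 -0.160 -0.403
outer loop
vertex 0.258 3.024 -0.851
vertex 0.43 3.357 -0.599
vertex 0.615 2.34 0.219
endloop
endfacet

endsolid
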